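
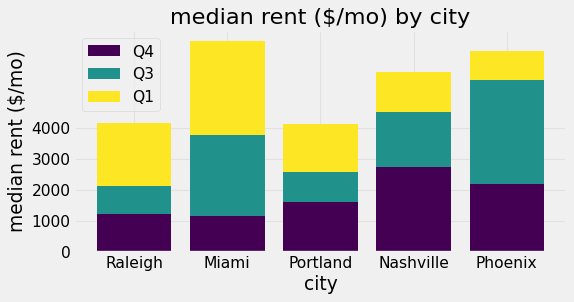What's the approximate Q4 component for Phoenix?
Q4 top ≈ 2000, bottom ≈ 0; segment ≈ 2000.

≈ 2000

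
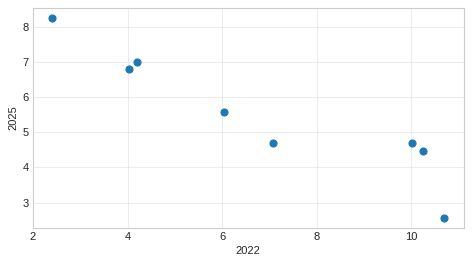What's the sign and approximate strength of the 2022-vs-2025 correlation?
Points are negatively correlated; strong (|r| ≈ 0.9).

negative, strong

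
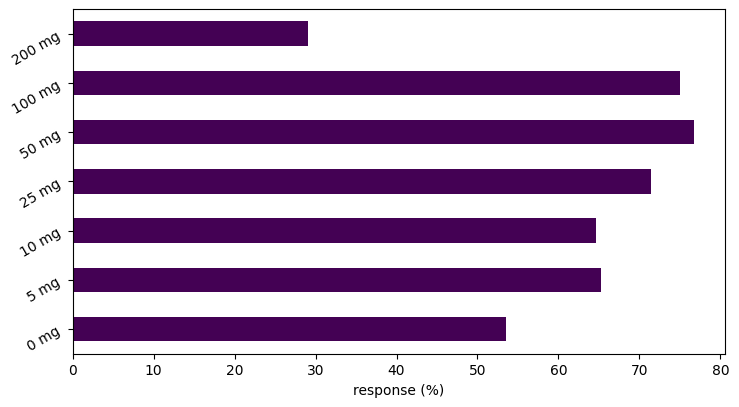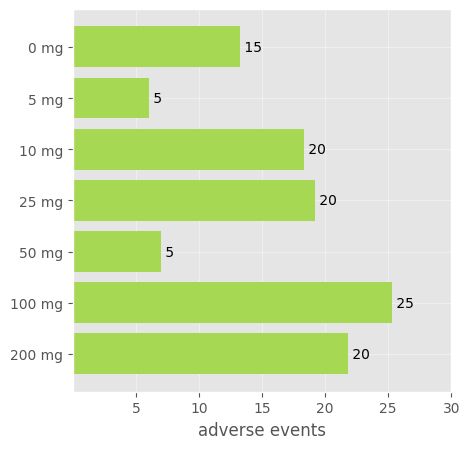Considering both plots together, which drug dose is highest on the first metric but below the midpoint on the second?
50 mg

Chart 2 median adverse events ≈ 20; below-median drug doses: 0 mg, 5 mg, 50 mg. Among those, 50 mg has the highest response (%) (≈ 80).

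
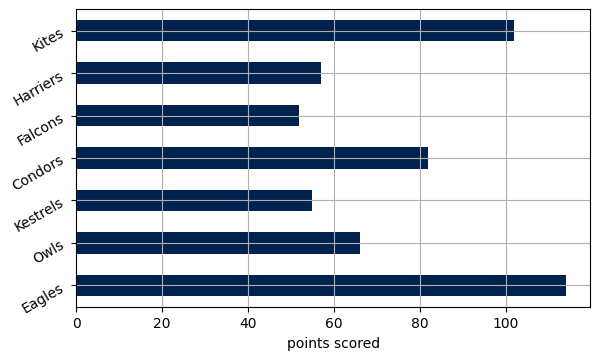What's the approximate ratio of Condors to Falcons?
≈ 1.6×

Condors ≈ 80, Falcons ≈ 50; 80/50 ≈ 1.6.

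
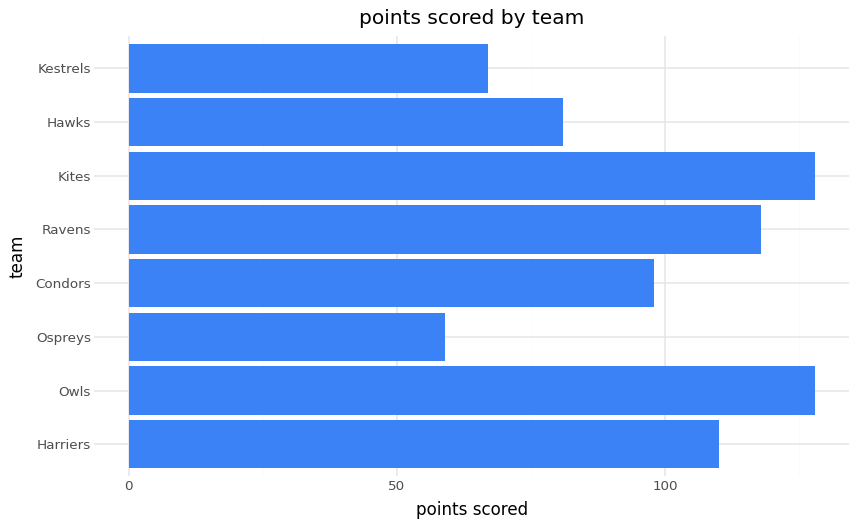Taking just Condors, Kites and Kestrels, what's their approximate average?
(100 + 120 + 60) / 3 ≈ 93.

≈ 93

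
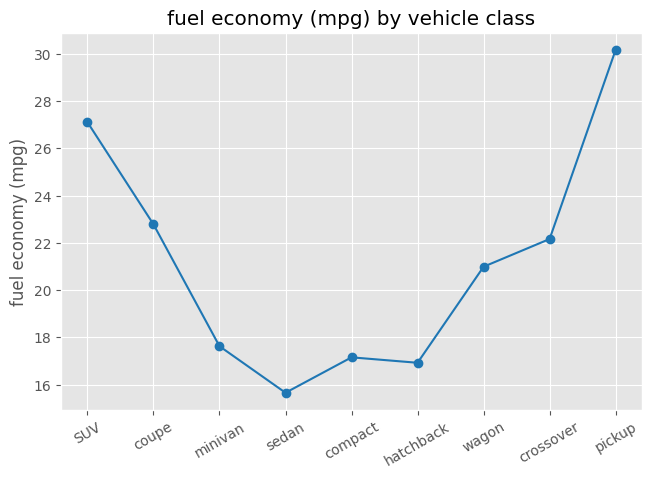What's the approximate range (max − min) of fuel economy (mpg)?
≈ 14

Max pickup ≈ 30, min sedan ≈ 16; range ≈ 14.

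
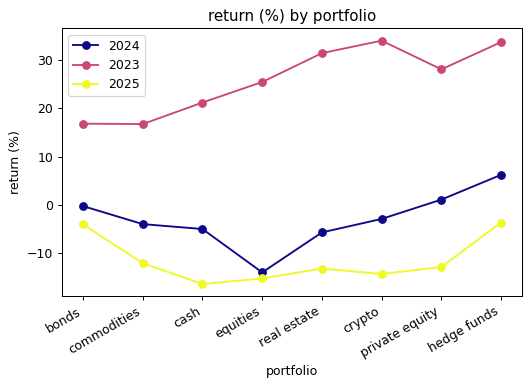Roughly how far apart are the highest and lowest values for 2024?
≈ 20

Max hedge funds ≈ 5, min equities ≈ -15; range ≈ 20.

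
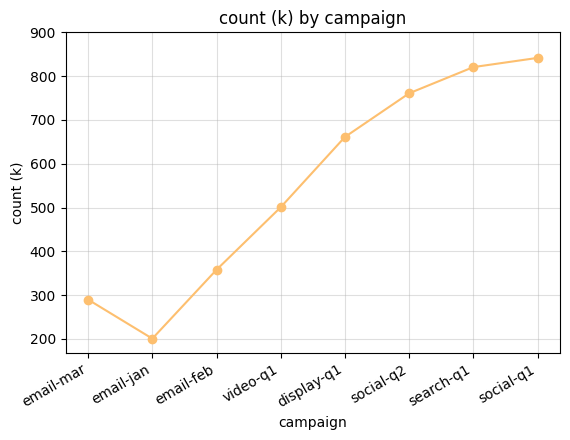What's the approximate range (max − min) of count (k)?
Max social-q1 ≈ 800, min email-jan ≈ 200; range ≈ 600.

≈ 600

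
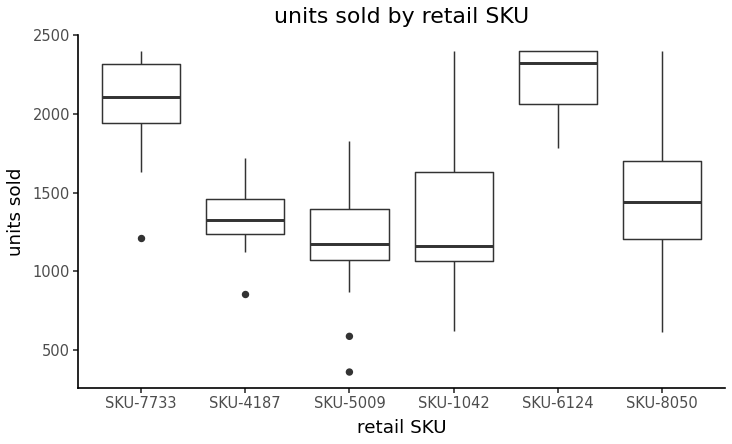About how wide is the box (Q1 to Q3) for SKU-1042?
≈ 500

Q3 ≈ 1600, Q1 ≈ 1100; IQR ≈ 500.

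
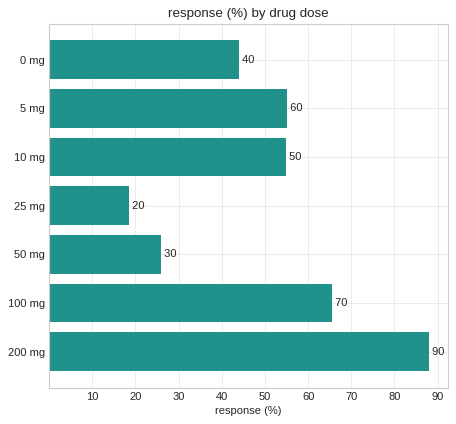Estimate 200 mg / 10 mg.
≈ 1.8×

200 mg ≈ 90, 10 mg ≈ 50; 90/50 ≈ 1.8.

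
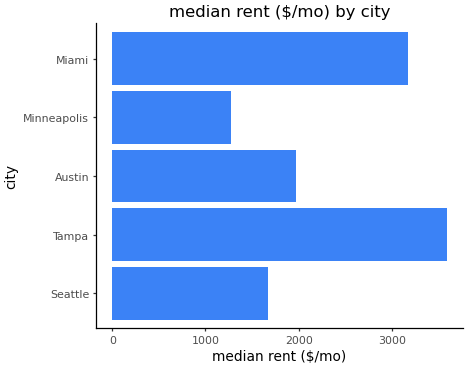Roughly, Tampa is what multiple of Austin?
Tampa ≈ 3500, Austin ≈ 2000; 3500/2000 ≈ 1.75.

≈ 1.75×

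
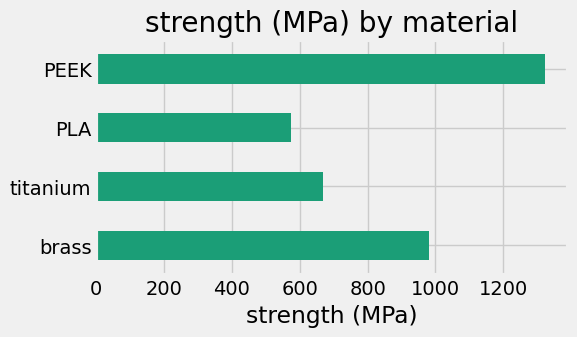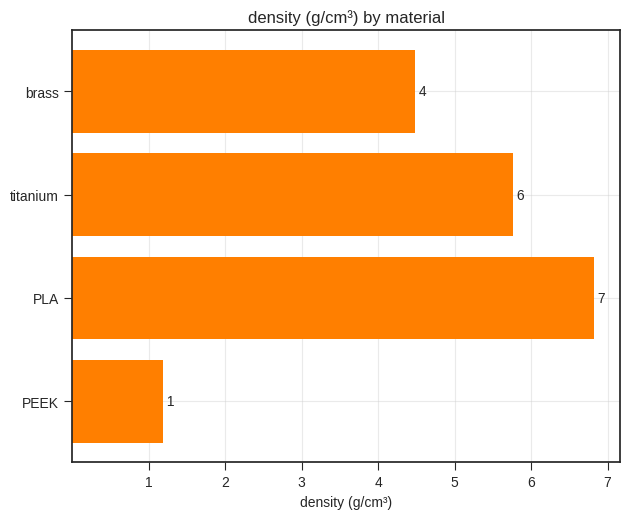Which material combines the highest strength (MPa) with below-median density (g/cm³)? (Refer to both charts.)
PEEK

Chart 2 median density (g/cm³) ≈ 5; below-median materials: brass, PEEK. Among those, PEEK has the highest strength (MPa) (≈ 1400).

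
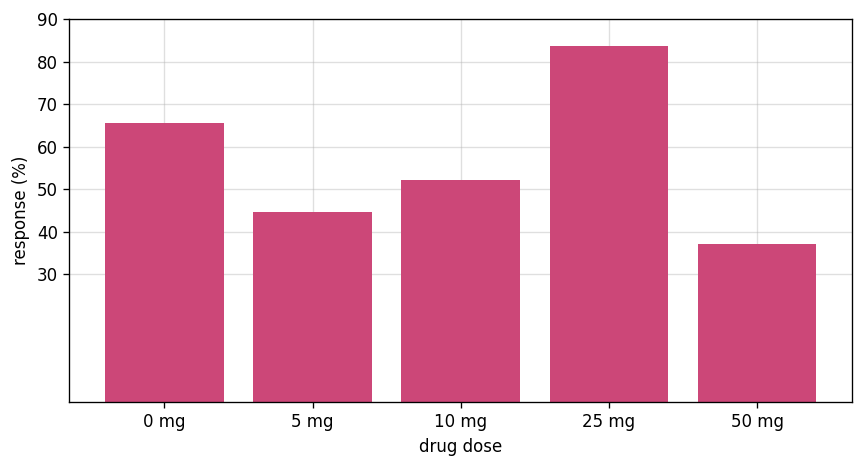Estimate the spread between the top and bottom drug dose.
≈ 40

Max 25 mg ≈ 80, min 50 mg ≈ 40; range ≈ 40.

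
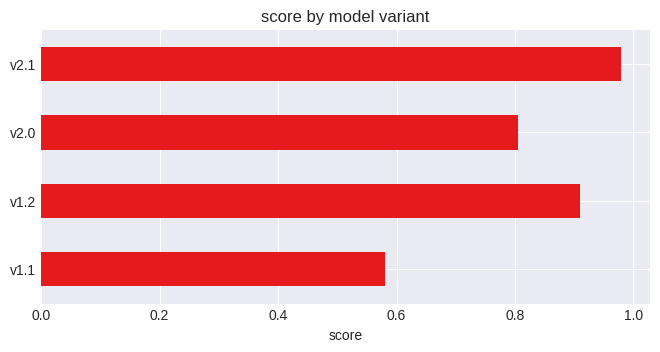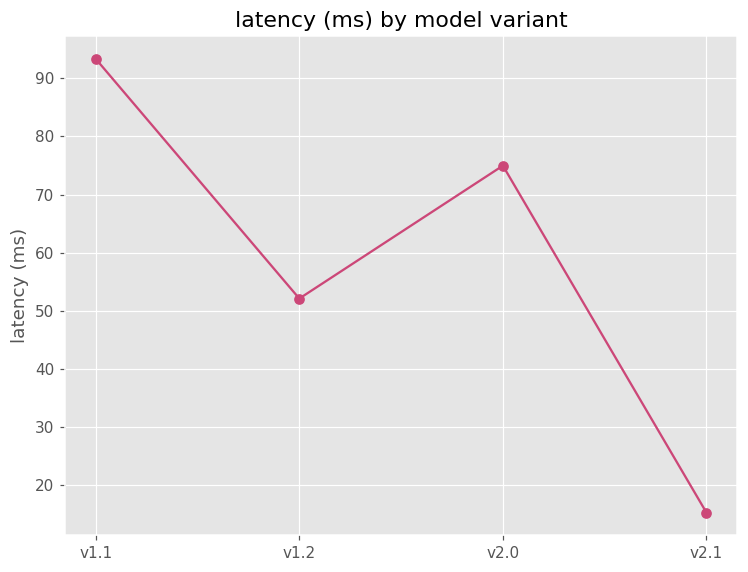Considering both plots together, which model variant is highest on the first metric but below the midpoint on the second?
Chart 2 median latency (ms) ≈ 60; below-median model variants: v1.2, v2.1. Among those, v2.1 has the highest score (≈ 1).

v2.1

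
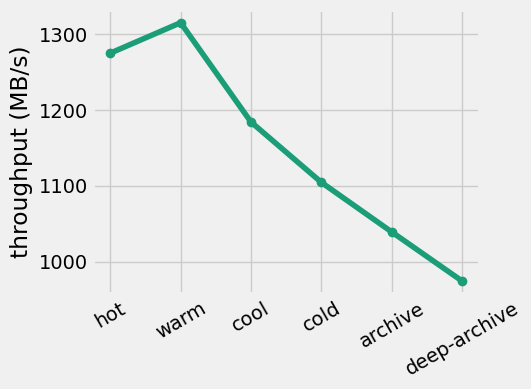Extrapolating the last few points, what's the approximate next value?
Last three: 1100, 1050, 950 → slope ≈ -75/step → next ≈ 875.

≈ 875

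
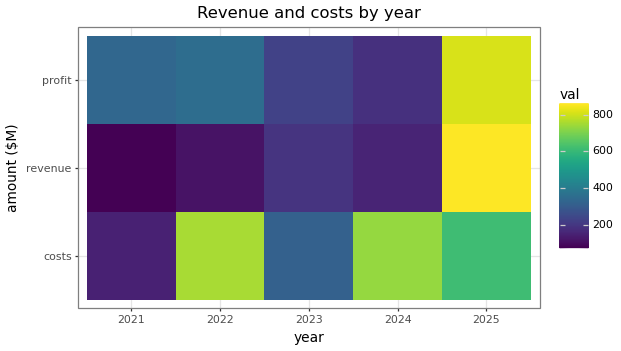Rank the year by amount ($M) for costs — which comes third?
Top 4 for costs: 2022 ≈ 800, 2024 ≈ 700, 2025 ≈ 600, 2023 ≈ 300.

2025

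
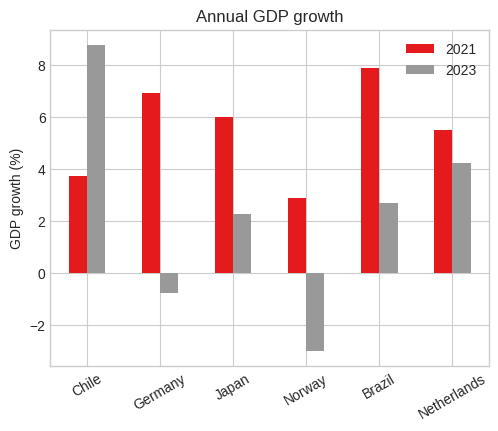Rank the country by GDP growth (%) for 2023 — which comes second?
Netherlands

Top 3 for 2023: Chile ≈ 9, Netherlands ≈ 4, Brazil ≈ 3.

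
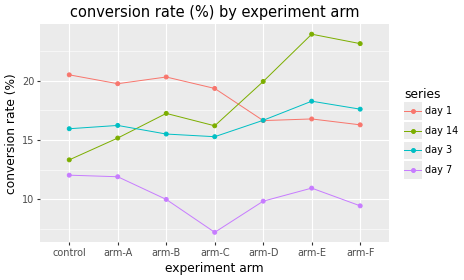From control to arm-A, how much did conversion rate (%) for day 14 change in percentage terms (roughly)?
control ≈ 14, arm-A ≈ 16; (16 − 14) / 14 ≈ +14.3%.

≈ +14.3%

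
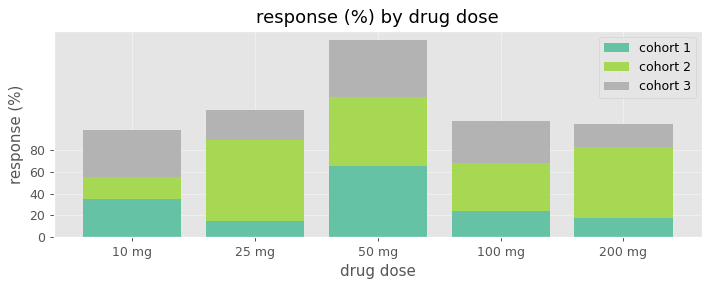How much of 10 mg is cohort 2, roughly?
cohort 2 top ≈ 60, bottom ≈ 40; segment ≈ 20.

≈ 20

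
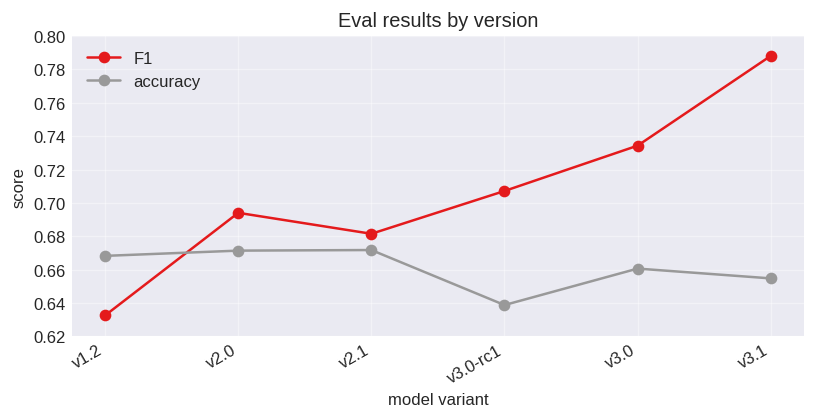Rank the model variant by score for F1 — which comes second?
v3.0

Top 3 for F1: v3.1 ≈ 0.78, v3.0 ≈ 0.74, v3.0-rc1 ≈ 0.70.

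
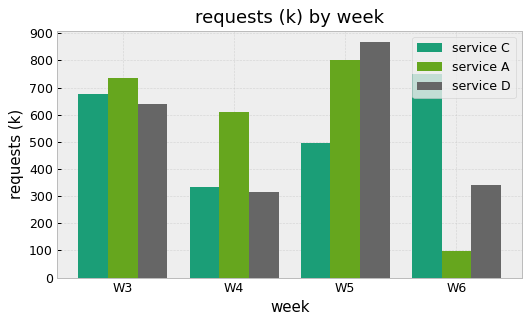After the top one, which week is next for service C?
Top 3 for service C: W6 ≈ 800, W3 ≈ 700, W5 ≈ 500.

W3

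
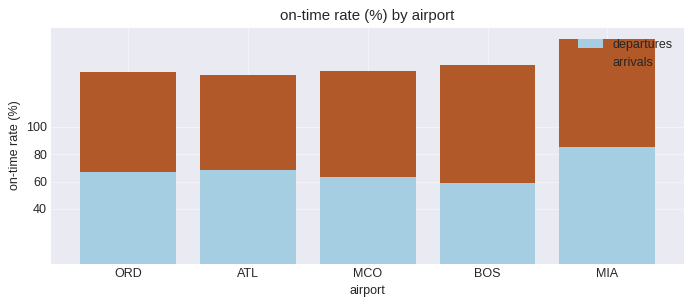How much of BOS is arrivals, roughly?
≈ 80

arrivals top ≈ 140, bottom ≈ 60; segment ≈ 80.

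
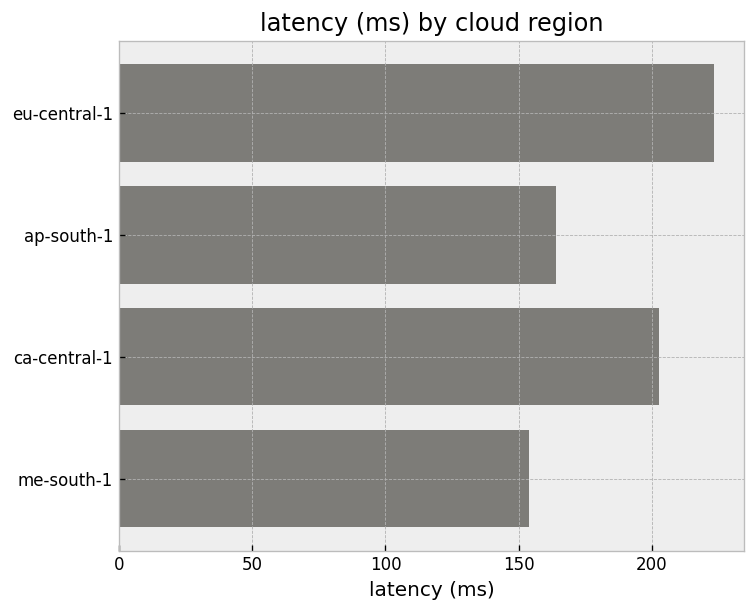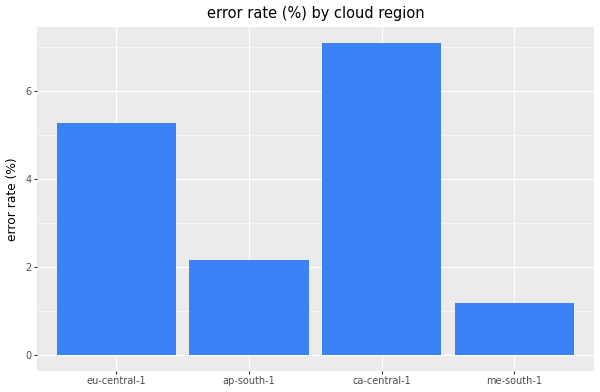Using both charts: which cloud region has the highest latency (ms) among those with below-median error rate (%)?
Chart 2 median error rate (%) ≈ 4; below-median cloud regions: ap-south-1, me-south-1. Among those, ap-south-1 has the highest latency (ms) (≈ 175).

ap-south-1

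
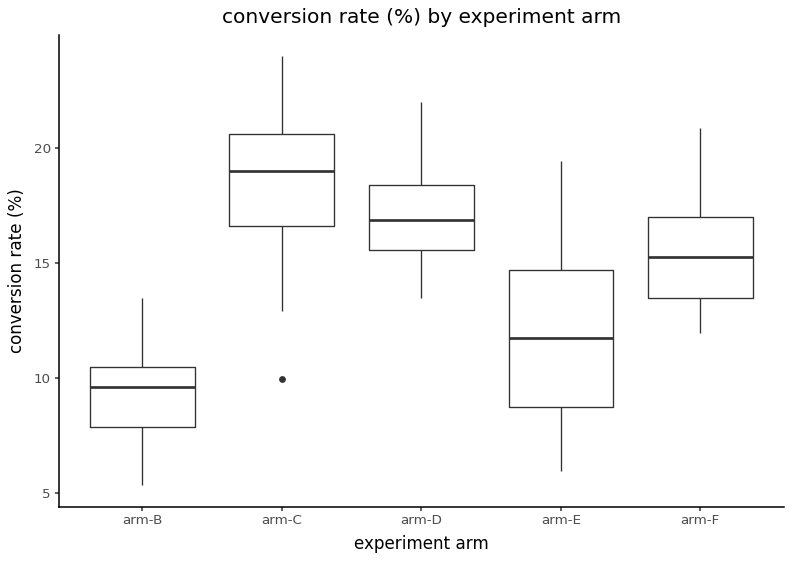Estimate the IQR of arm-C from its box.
Q3 ≈ 21, Q1 ≈ 17; IQR ≈ 4.

≈ 4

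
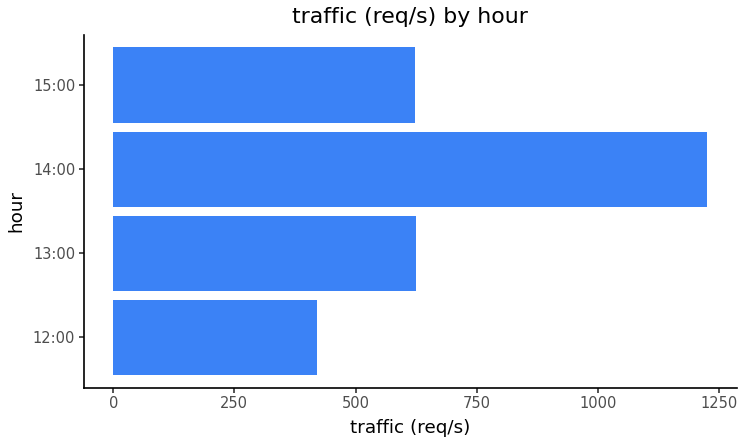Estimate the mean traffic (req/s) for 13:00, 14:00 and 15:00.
(600 + 1200 + 600) / 3 ≈ 800.

≈ 800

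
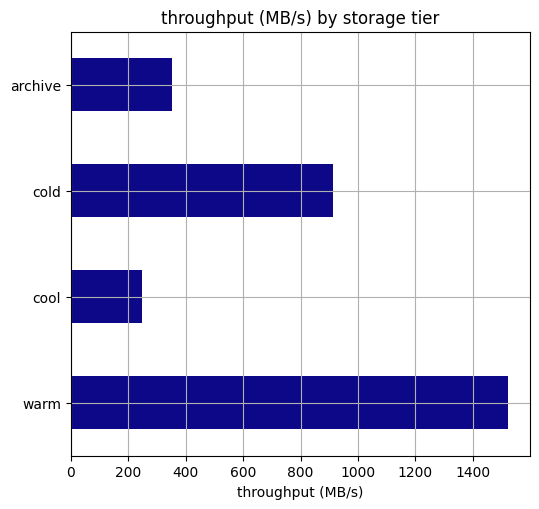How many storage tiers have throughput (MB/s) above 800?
Above 800: warm, cold.

2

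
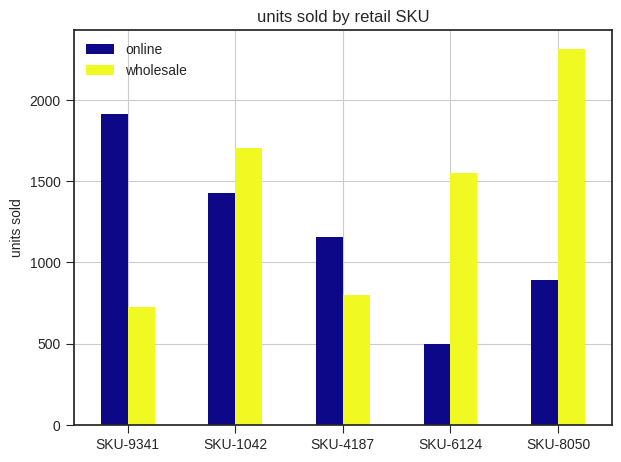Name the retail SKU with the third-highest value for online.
Top 4 for online: SKU-9341 ≈ 2000, SKU-1042 ≈ 1400, SKU-4187 ≈ 1200, SKU-8050 ≈ 800.

SKU-4187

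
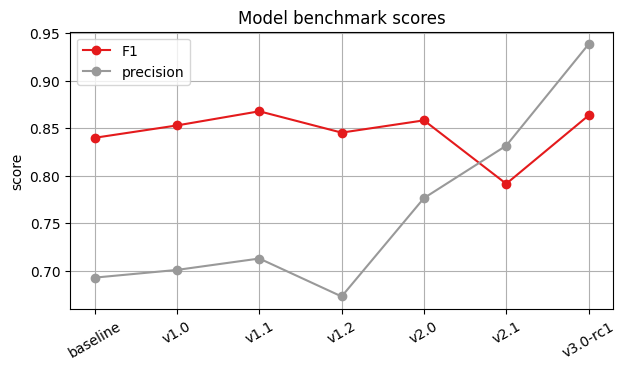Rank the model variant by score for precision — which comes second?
v2.1

Top 3 for precision: v3.0-rc1 ≈ 0.95, v2.1 ≈ 0.85, v2.0 ≈ 0.80.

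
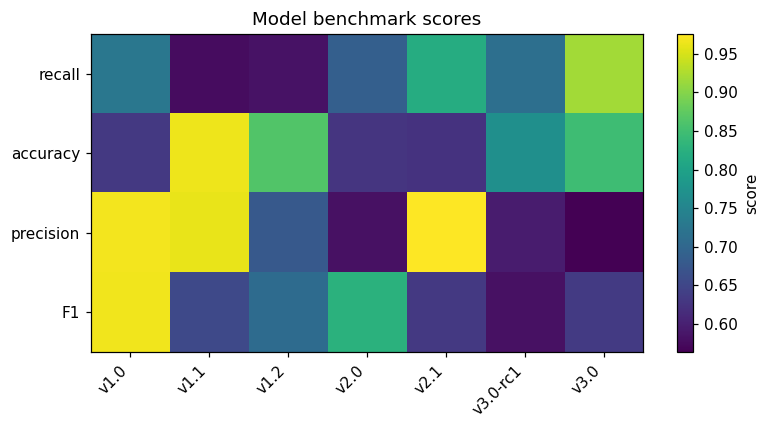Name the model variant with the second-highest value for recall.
v2.1

Top 3 for recall: v3.0 ≈ 0.90, v2.1 ≈ 0.80, v1.0 ≈ 0.75.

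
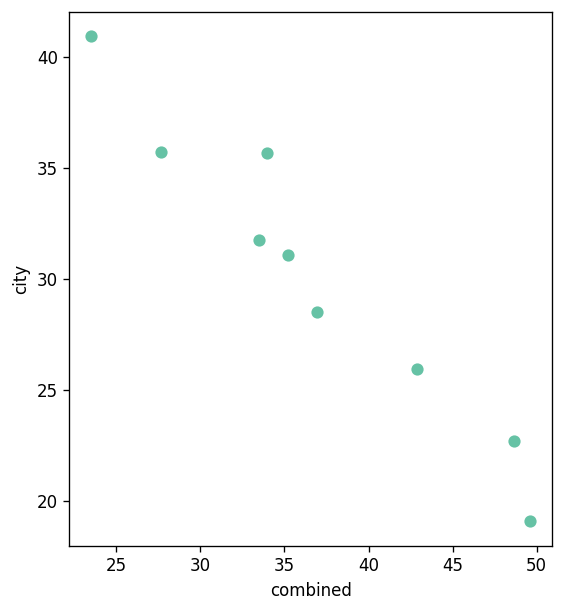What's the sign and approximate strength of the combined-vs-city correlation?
negative, strong

Points are negatively correlated; strong (|r| ≈ 1.0).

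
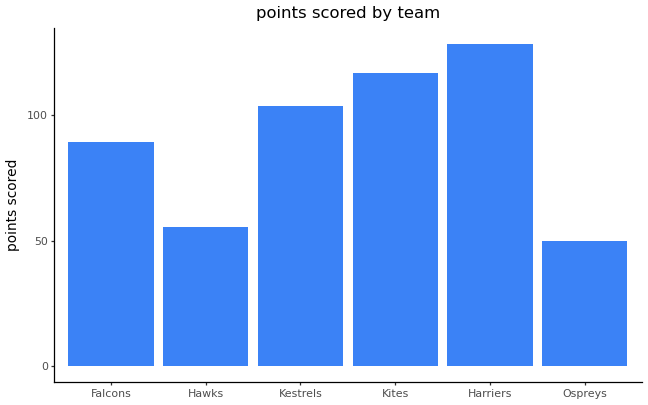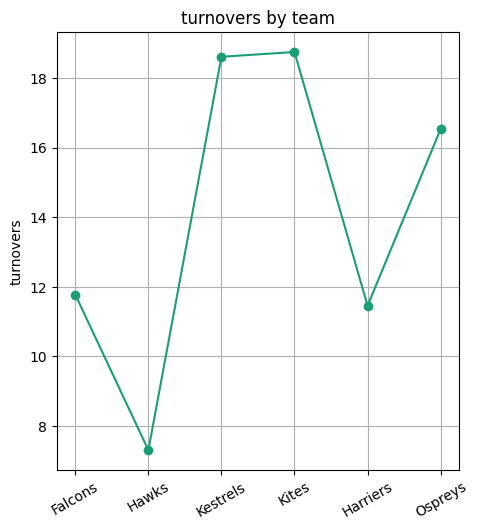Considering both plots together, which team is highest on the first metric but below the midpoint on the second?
Harriers

Chart 2 median turnovers ≈ 14; below-median teams: Falcons, Hawks, Harriers. Among those, Harriers has the highest points scored (≈ 120).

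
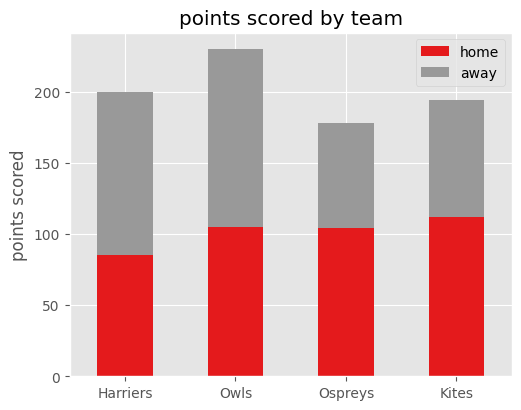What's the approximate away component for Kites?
away top ≈ 200, bottom ≈ 120; segment ≈ 80.

≈ 80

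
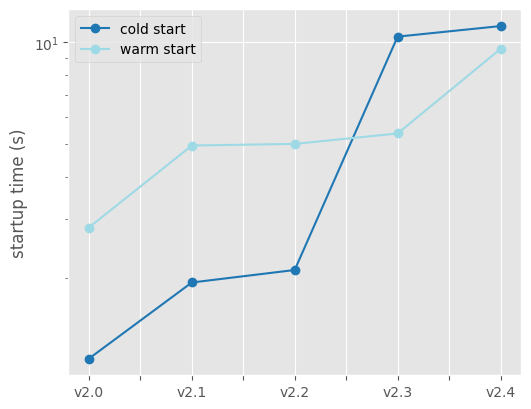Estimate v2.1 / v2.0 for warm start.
≈ 1.67×

v2.1 ≈ 5, v2.0 ≈ 3; 5/3 ≈ 1.67.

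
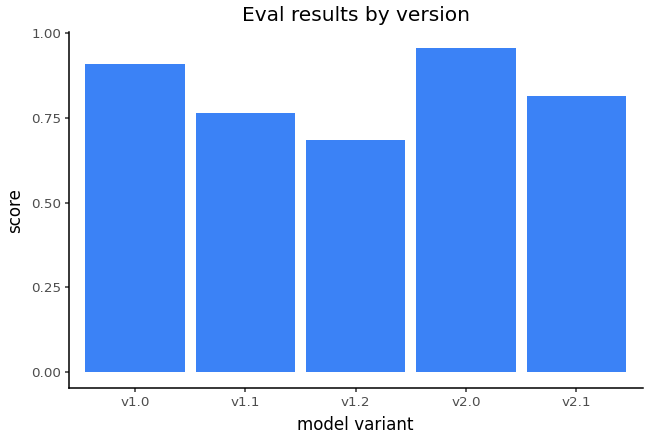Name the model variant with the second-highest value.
v1.0

Top 3: v2.0 ≈ 1.0, v1.0 ≈ 0.9, v2.1 ≈ 0.8.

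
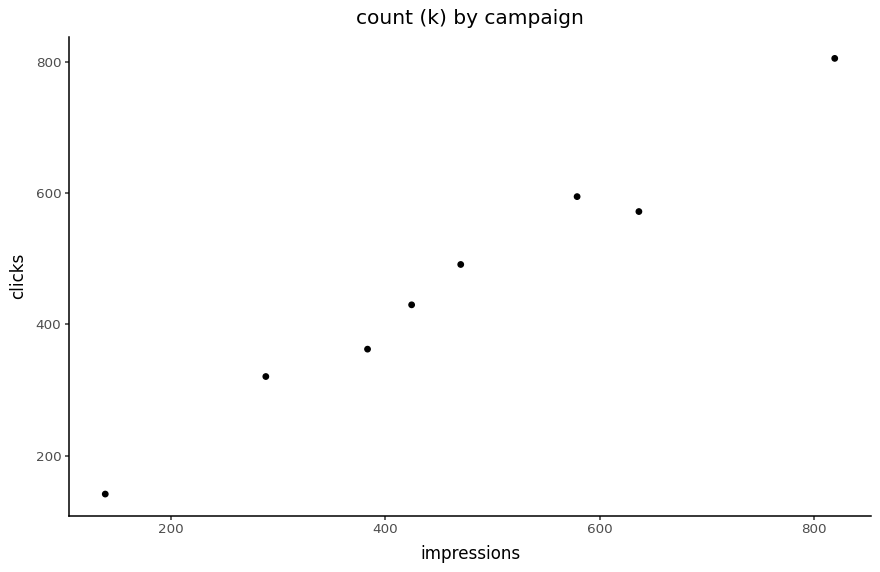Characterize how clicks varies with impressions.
Points are positively correlated; strong (|r| ≈ 1.0).

positive, strong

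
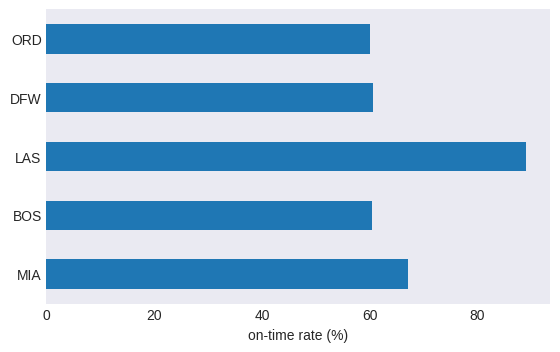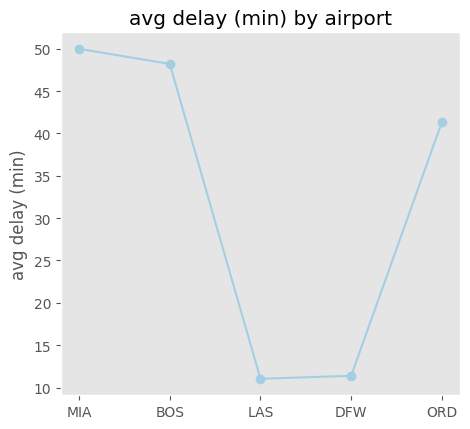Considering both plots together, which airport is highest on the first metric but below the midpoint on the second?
LAS

Chart 2 median avg delay (min) ≈ 40; below-median airports: LAS, DFW. Among those, LAS has the highest on-time rate (%) (≈ 90).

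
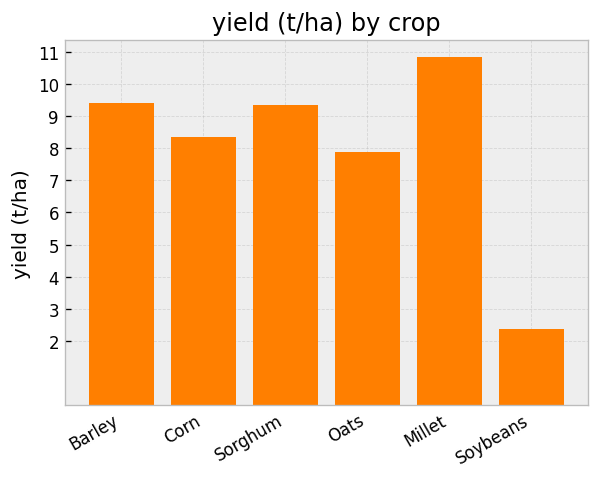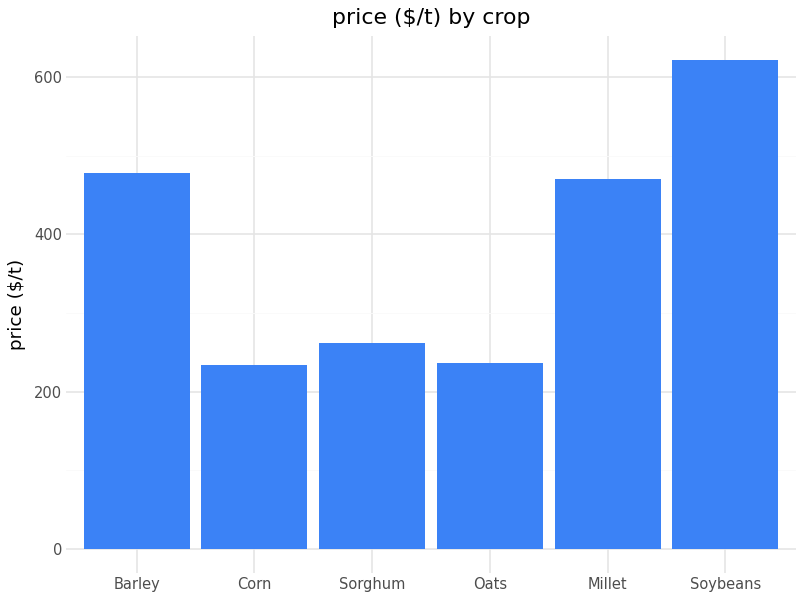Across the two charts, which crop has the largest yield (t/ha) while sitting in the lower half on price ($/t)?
Sorghum

Chart 2 median price ($/t) ≈ 400; below-median crops: Corn, Sorghum, Oats. Among those, Sorghum has the highest yield (t/ha) (≈ 9).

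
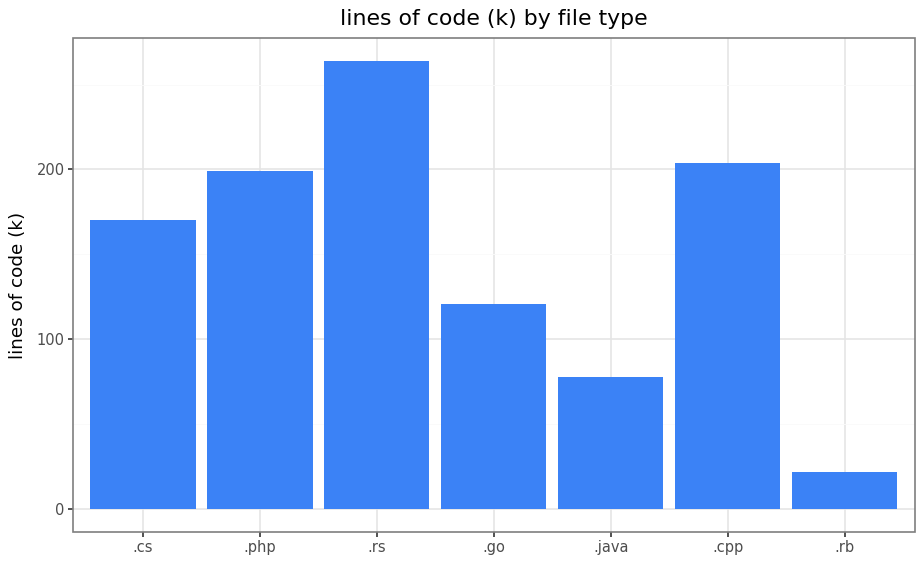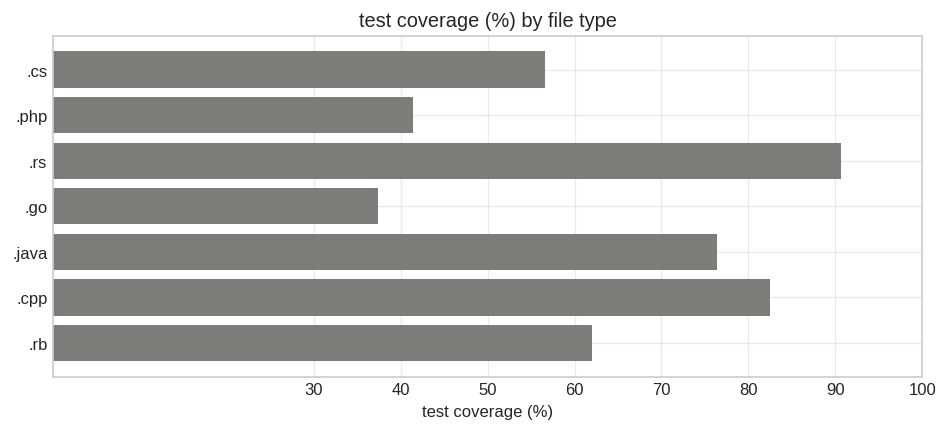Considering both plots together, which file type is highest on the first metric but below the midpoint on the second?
Chart 2 median test coverage (%) ≈ 60; below-median file types: .cs, .php, .go. Among those, .php has the highest lines of code (k) (≈ 200).

.php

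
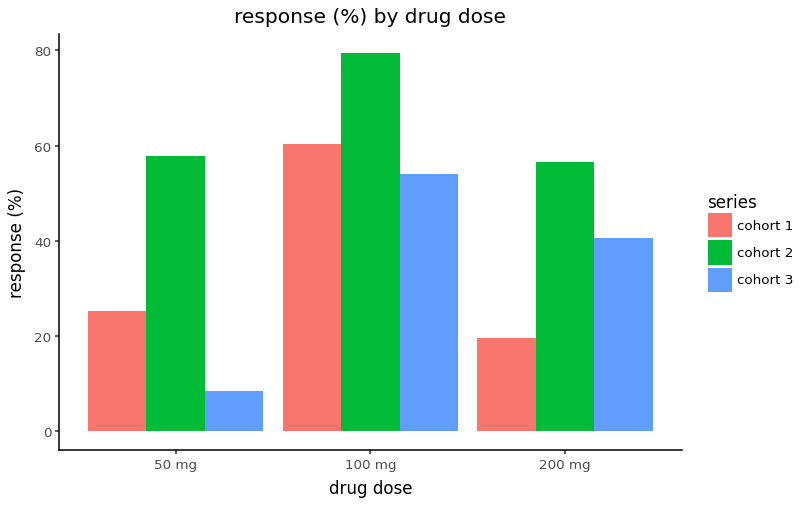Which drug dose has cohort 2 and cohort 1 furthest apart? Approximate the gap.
200 mg, ≈ 40 %

200 mg: cohort 2 ≈ 60, cohort 1 ≈ 20 → gap ≈ 40. Next-largest (50 mg) is only ≈ 30.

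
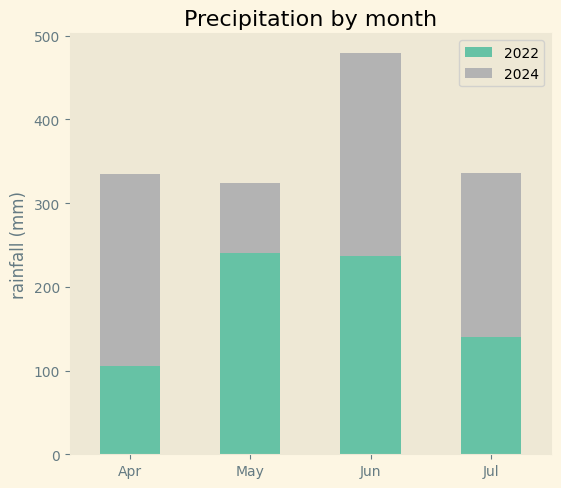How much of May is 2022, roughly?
2022 top ≈ 250, bottom ≈ 0; segment ≈ 250.

≈ 250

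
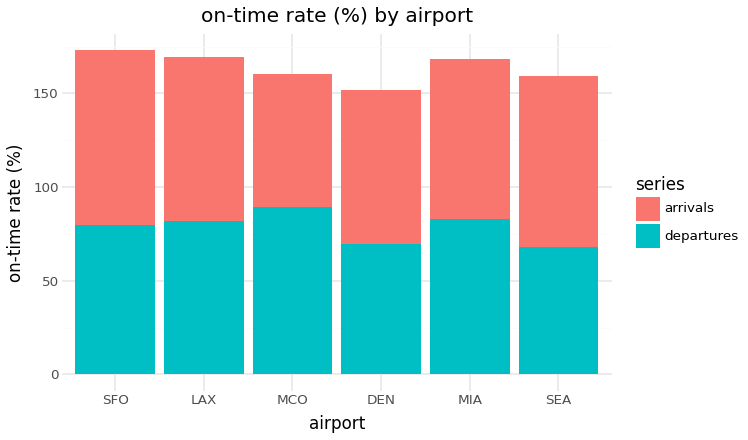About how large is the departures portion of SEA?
departures top ≈ 60, bottom ≈ 0; segment ≈ 60.

≈ 60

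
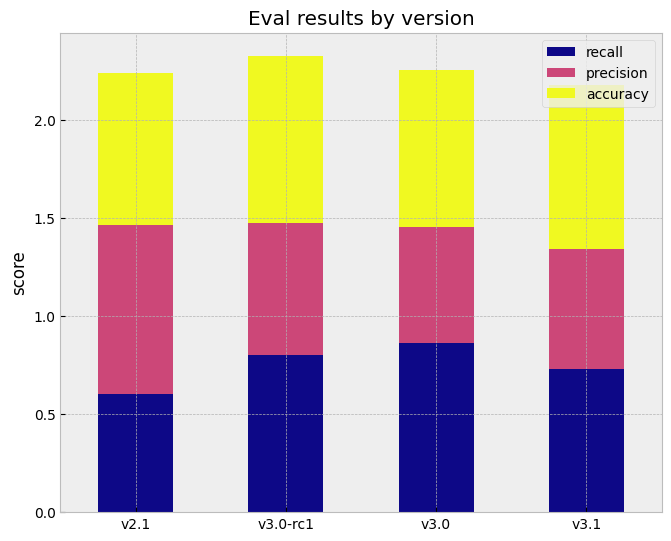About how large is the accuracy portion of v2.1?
accuracy top ≈ 2.2, bottom ≈ 1.4; segment ≈ 0.8.

≈ 0.8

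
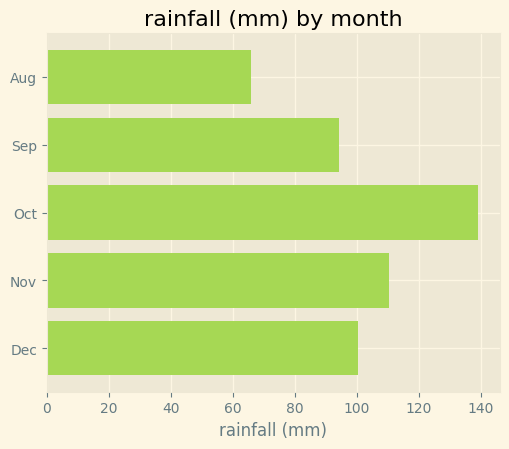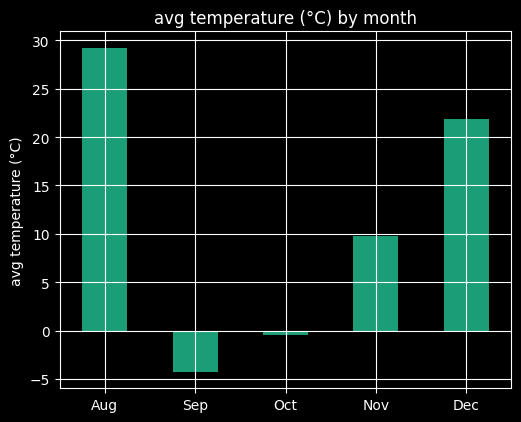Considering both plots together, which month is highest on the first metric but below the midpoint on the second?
Chart 2 median avg temperature (°C) ≈ 10; below-median months: Sep, Oct. Among those, Oct has the highest rainfall (mm) (≈ 140).

Oct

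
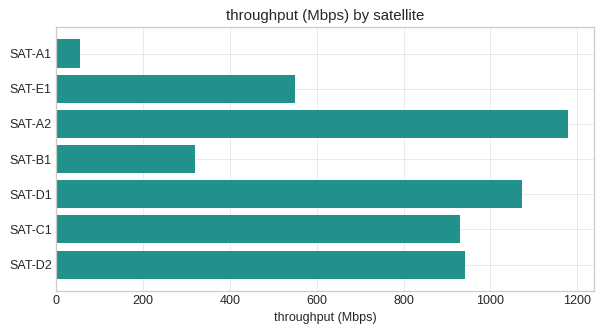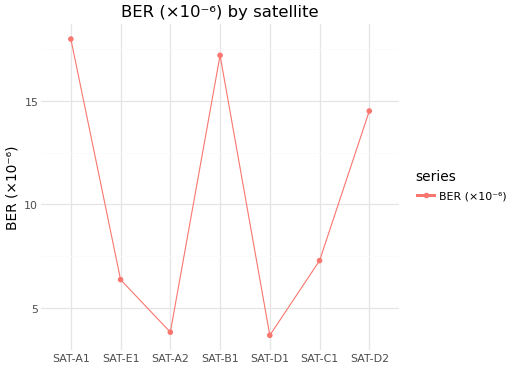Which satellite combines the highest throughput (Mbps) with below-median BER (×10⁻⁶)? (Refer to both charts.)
SAT-A2

Chart 2 median BER (×10⁻⁶) ≈ 8; below-median satellites: SAT-E1, SAT-A2, SAT-D1. Among those, SAT-A2 has the highest throughput (Mbps) (≈ 1200).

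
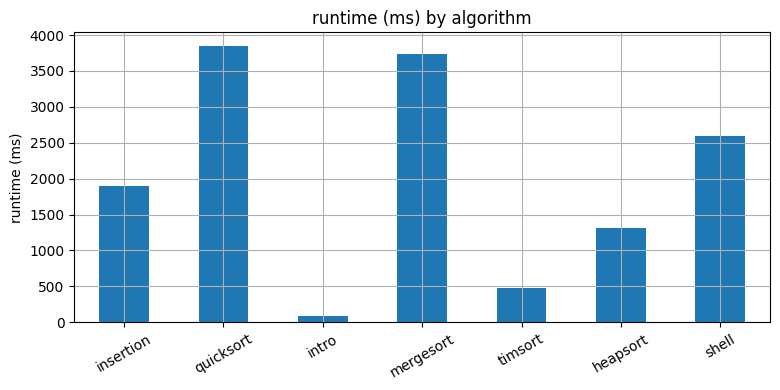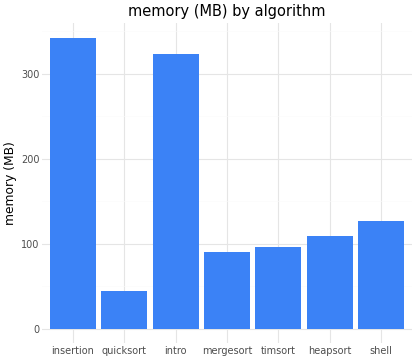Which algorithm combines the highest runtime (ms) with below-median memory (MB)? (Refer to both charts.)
quicksort

Chart 2 median memory (MB) ≈ 100; below-median algorithms: quicksort, mergesort, timsort. Among those, quicksort has the highest runtime (ms) (≈ 4000).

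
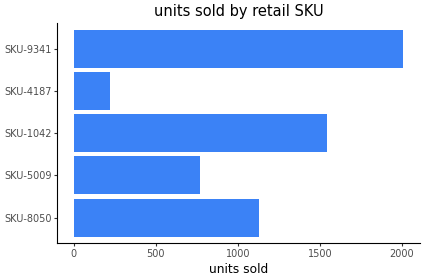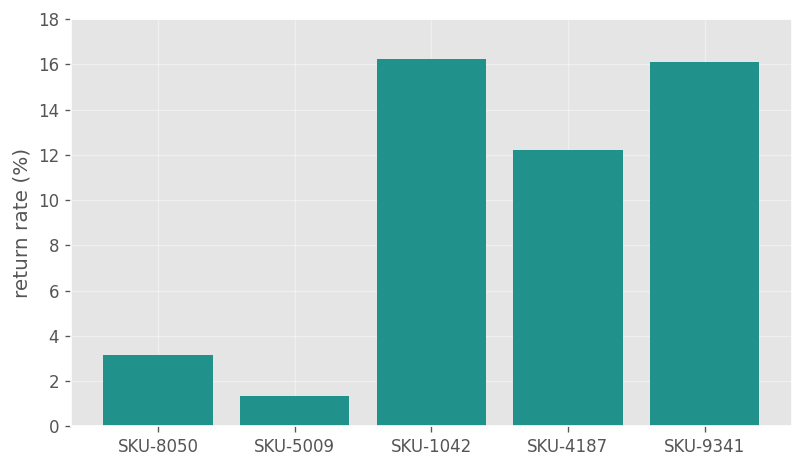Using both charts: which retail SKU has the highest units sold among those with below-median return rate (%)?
SKU-8050

Chart 2 median return rate (%) ≈ 12; below-median retail SKUs: SKU-8050, SKU-5009. Among those, SKU-8050 has the highest units sold (≈ 1200).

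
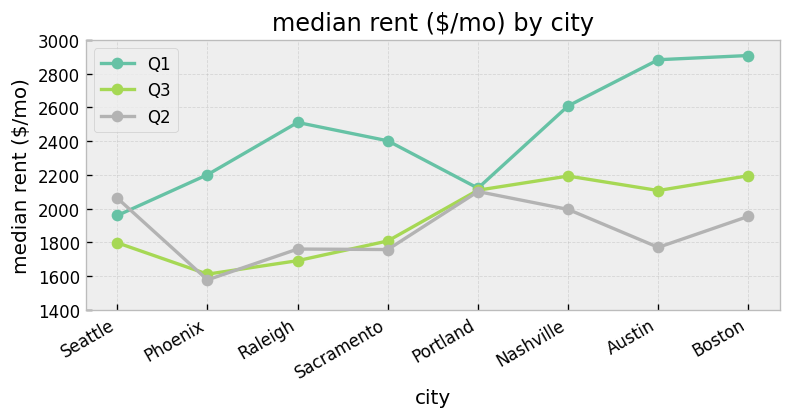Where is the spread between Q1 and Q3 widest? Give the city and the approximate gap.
Raleigh: Q1 ≈ 2600, Q3 ≈ 1600 → gap ≈ 1000. Next-largest (Austin) is only ≈ 600.

Raleigh, ≈ 1000 $/mo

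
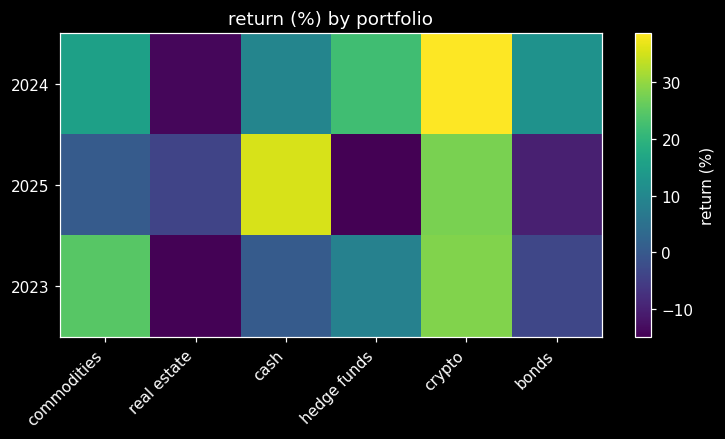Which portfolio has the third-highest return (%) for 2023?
hedge funds

Top 4 for 2023: crypto ≈ 30, commodities ≈ 25, hedge funds ≈ 10, cash ≈ 0.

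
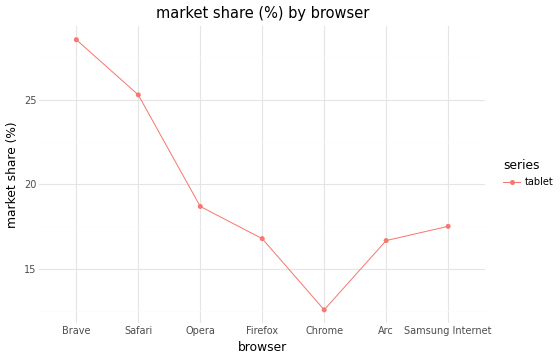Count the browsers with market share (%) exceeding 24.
Above 24: Brave, Safari.

2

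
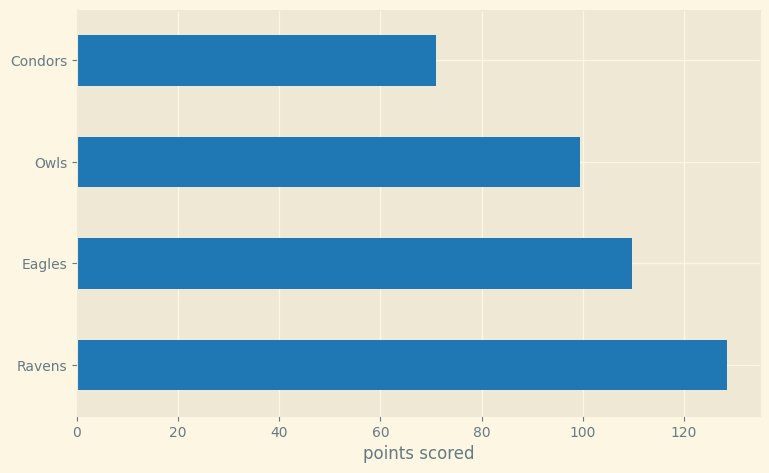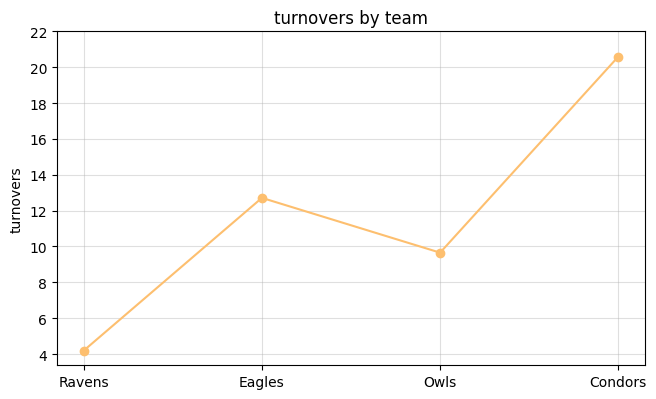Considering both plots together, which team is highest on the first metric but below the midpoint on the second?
Ravens

Chart 2 median turnovers ≈ 12; below-median teams: Ravens, Owls. Among those, Ravens has the highest points scored (≈ 120).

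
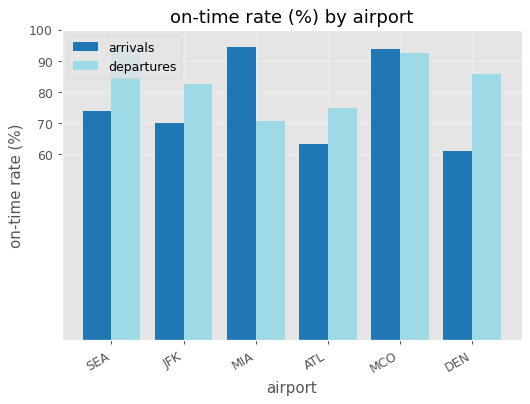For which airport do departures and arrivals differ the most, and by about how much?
DEN: departures ≈ 90, arrivals ≈ 60 → gap ≈ 30. Next-largest (MIA) is only ≈ 20.

DEN, ≈ 30 %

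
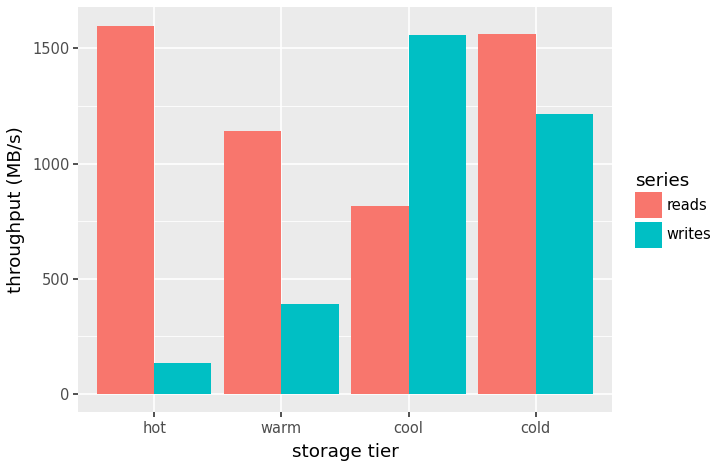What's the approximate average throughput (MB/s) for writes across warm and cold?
(400 + 1200) / 2 ≈ 800.

≈ 800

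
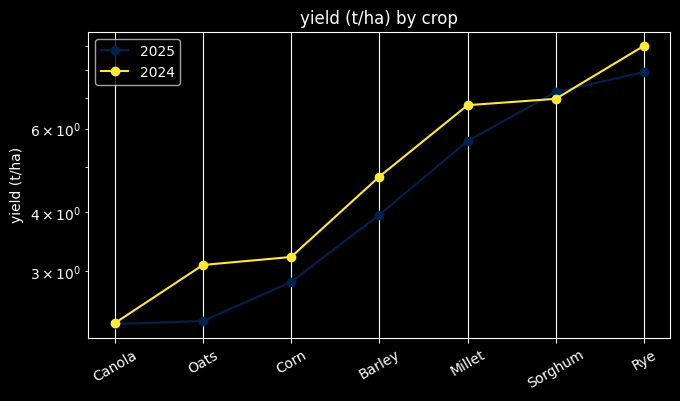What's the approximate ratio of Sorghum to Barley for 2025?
≈ 1.75×

Sorghum ≈ 7, Barley ≈ 4; 7/4 ≈ 1.75.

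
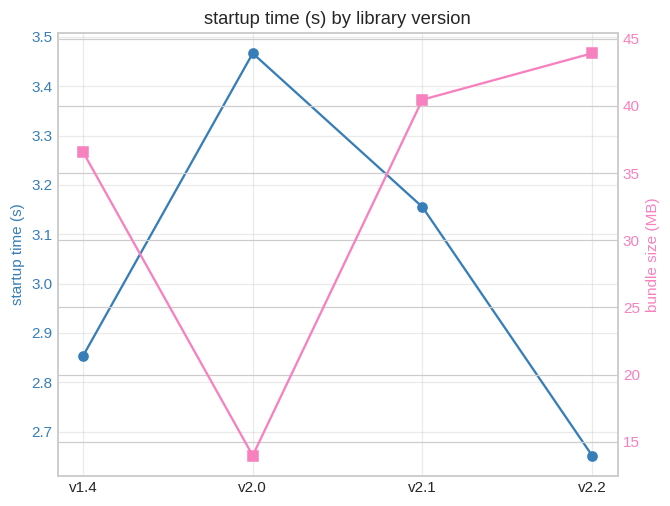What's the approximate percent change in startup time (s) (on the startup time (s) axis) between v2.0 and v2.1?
≈ -8.6%

v2.0 ≈ 3.5, v2.1 ≈ 3.2; (3.2 − 3.5) / 3.5 ≈ -8.6%.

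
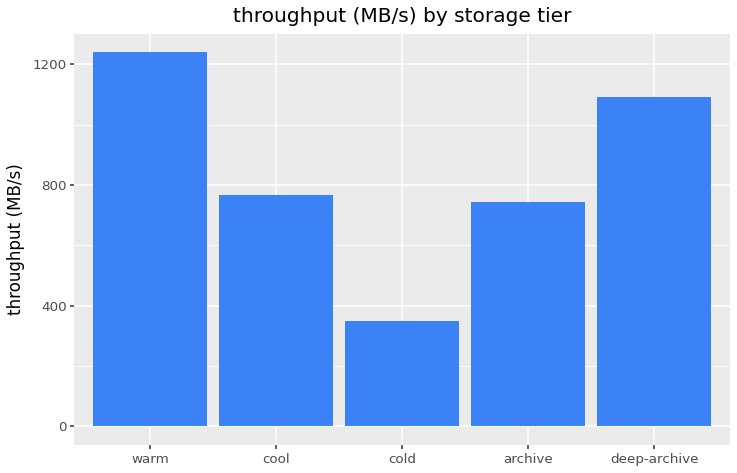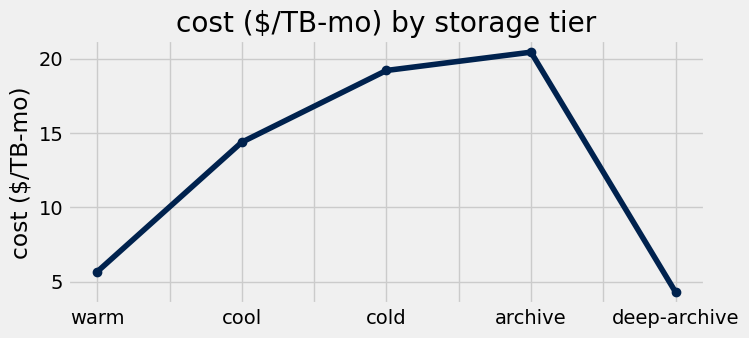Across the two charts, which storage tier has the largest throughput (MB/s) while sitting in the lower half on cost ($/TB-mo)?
Chart 2 median cost ($/TB-mo) ≈ 14; below-median storage tiers: warm, deep-archive. Among those, warm has the highest throughput (MB/s) (≈ 1200).

warm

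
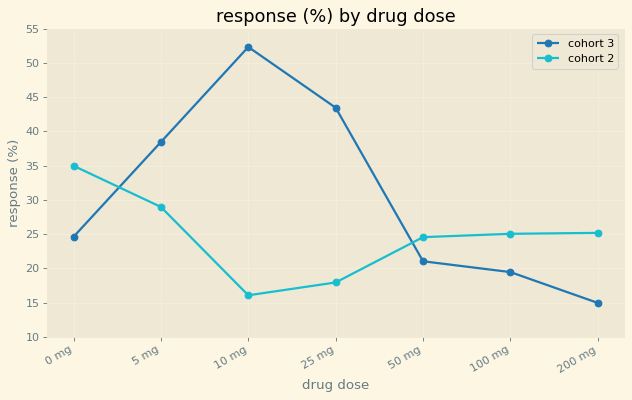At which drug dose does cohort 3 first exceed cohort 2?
5 mg

0 mg: cohort 3 ≈ 25 vs cohort 2 ≈ 35 (not yet); 5 mg: cohort 3 ≈ 40 vs cohort 2 ≈ 30 (first crossover).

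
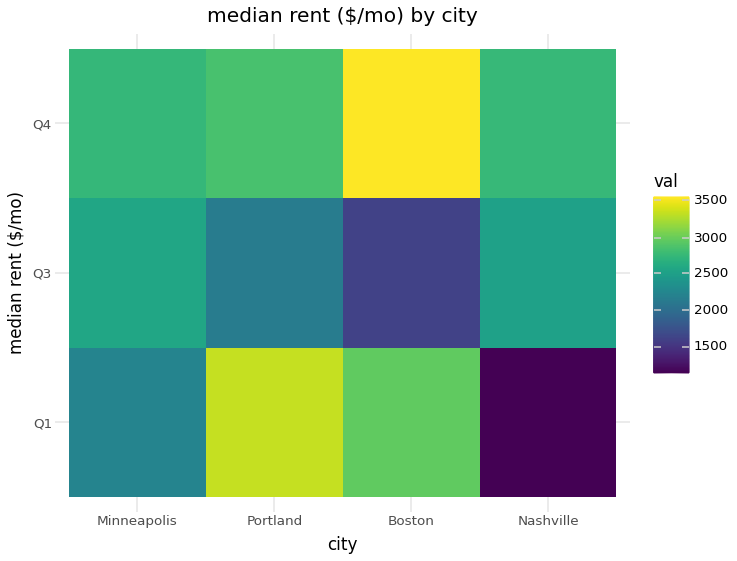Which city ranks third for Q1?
Minneapolis

Top 4 for Q1: Portland ≈ 3500, Boston ≈ 3000, Minneapolis ≈ 2000, Nashville ≈ 1000.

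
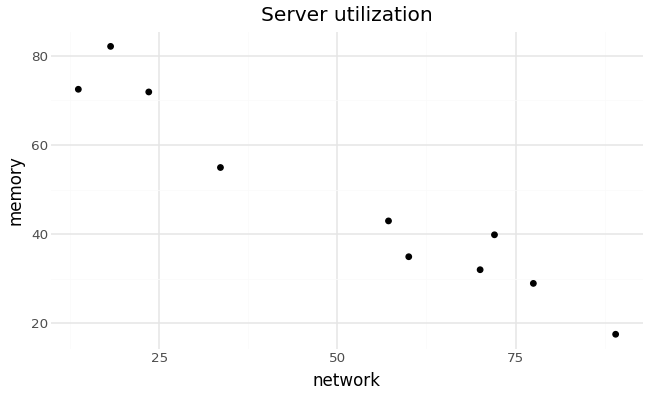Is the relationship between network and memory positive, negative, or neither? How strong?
Points are negatively correlated; strong (|r| ≈ 1.0).

negative, strong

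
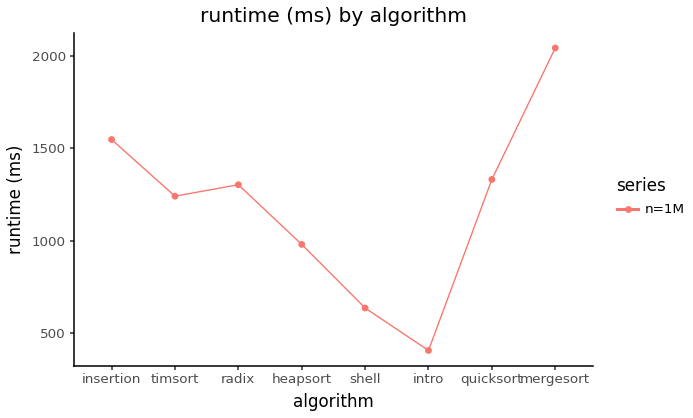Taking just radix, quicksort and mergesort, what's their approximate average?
≈ 1600

(1400 + 1400 + 2000) / 3 ≈ 1600.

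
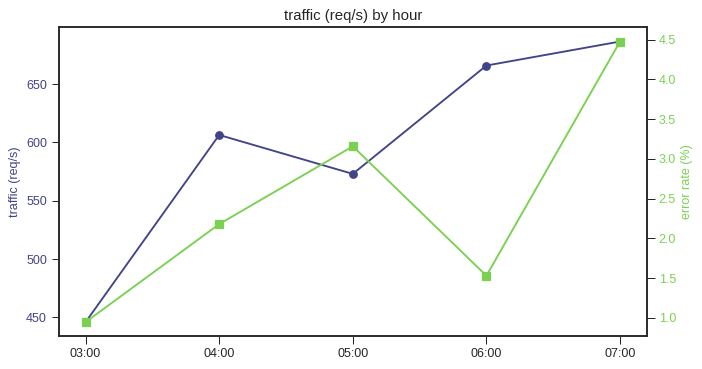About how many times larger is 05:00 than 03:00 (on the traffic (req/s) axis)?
≈ 1.28×

05:00 ≈ 575, 03:00 ≈ 450; 575/450 ≈ 1.28.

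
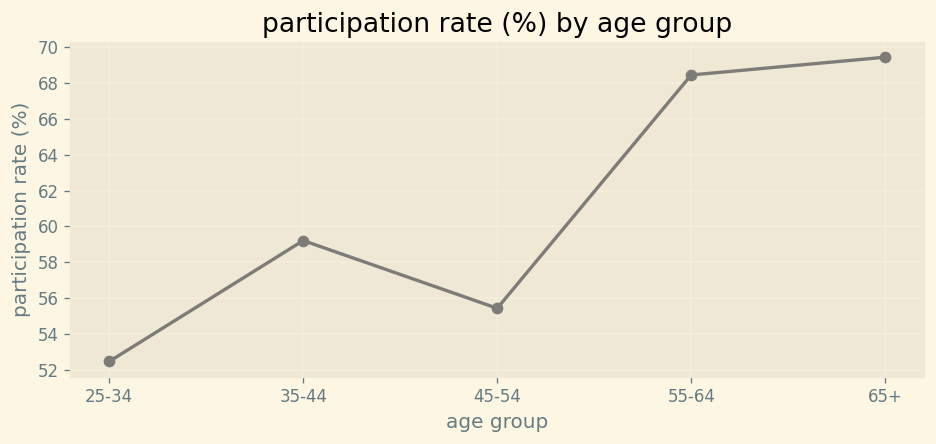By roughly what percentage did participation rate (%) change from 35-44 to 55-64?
35-44 ≈ 60, 55-64 ≈ 68; (68 − 60) / 60 ≈ +13.3%.

≈ +13.3%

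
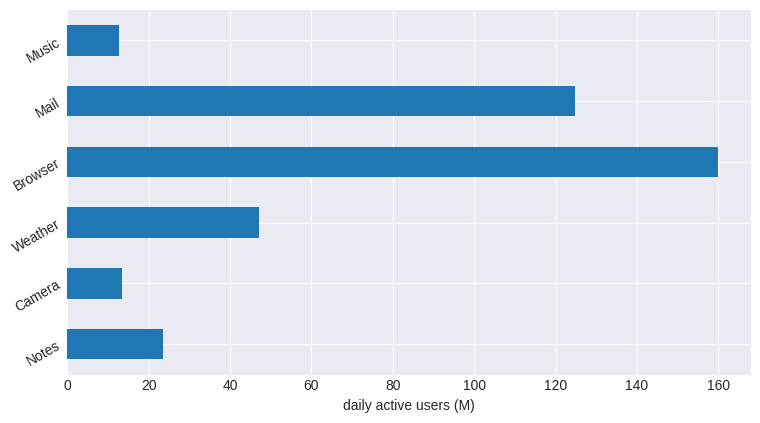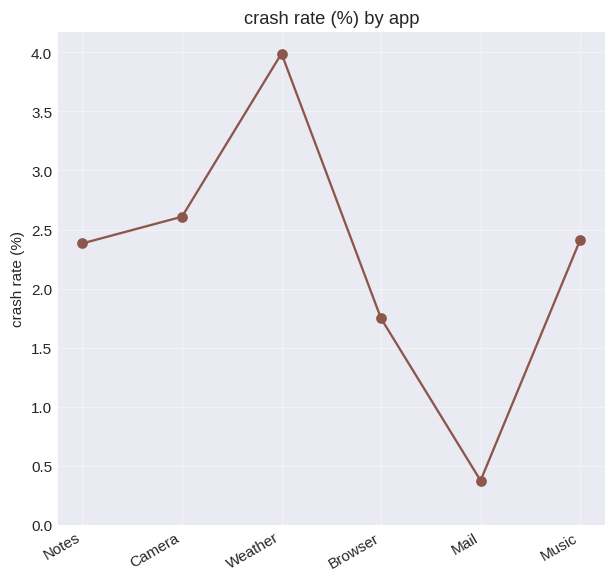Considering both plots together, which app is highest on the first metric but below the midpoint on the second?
Browser

Chart 2 median crash rate (%) ≈ 2.5; below-median apps: Notes, Browser, Mail. Among those, Browser has the highest daily active users (M) (≈ 160).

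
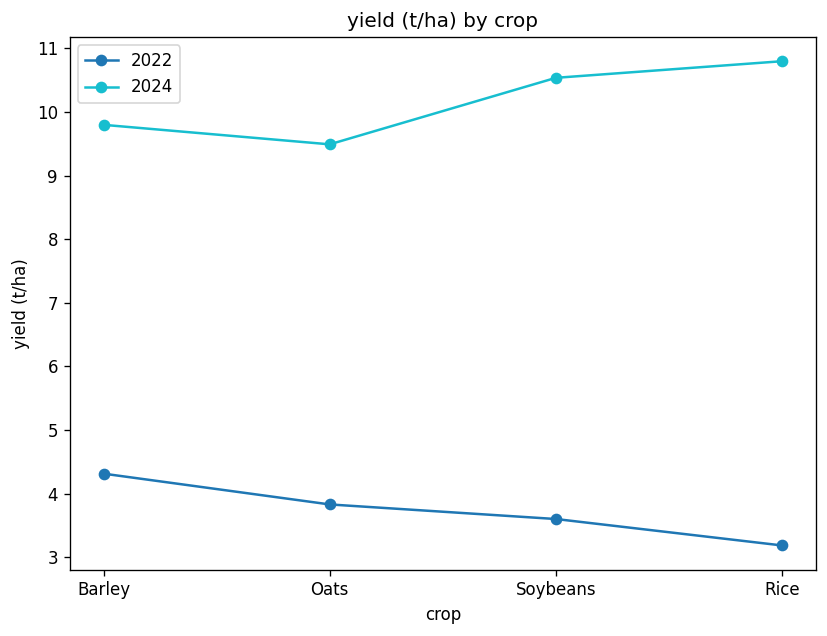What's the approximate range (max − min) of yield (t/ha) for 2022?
≈ 1

Max Barley ≈ 4, min Rice ≈ 3; range ≈ 1.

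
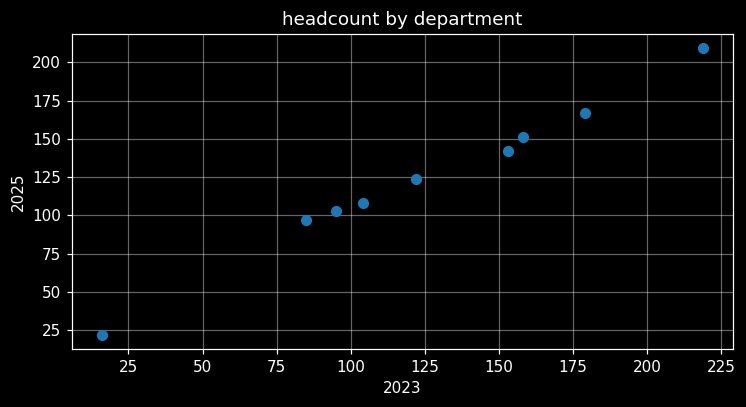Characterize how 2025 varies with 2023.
Points are positively correlated; strong (|r| ≈ 1.0).

positive, strong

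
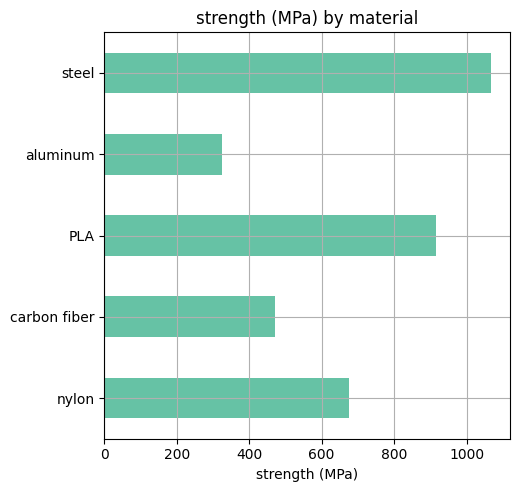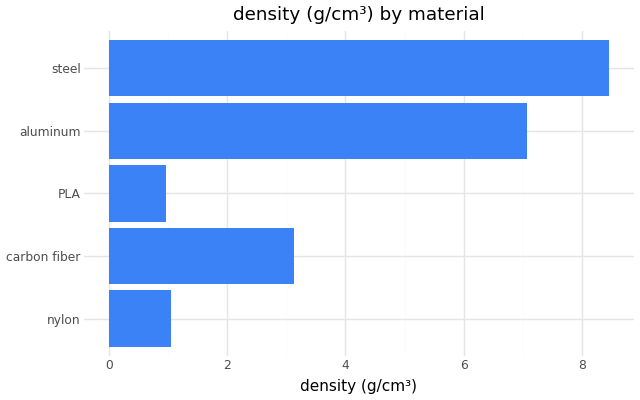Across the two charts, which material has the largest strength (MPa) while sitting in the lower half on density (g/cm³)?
PLA

Chart 2 median density (g/cm³) ≈ 3; below-median materials: nylon, PLA. Among those, PLA has the highest strength (MPa) (≈ 900).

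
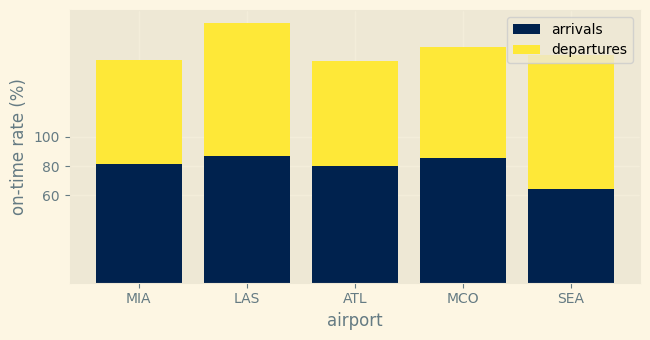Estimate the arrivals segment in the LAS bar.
≈ 80

arrivals top ≈ 80, bottom ≈ 0; segment ≈ 80.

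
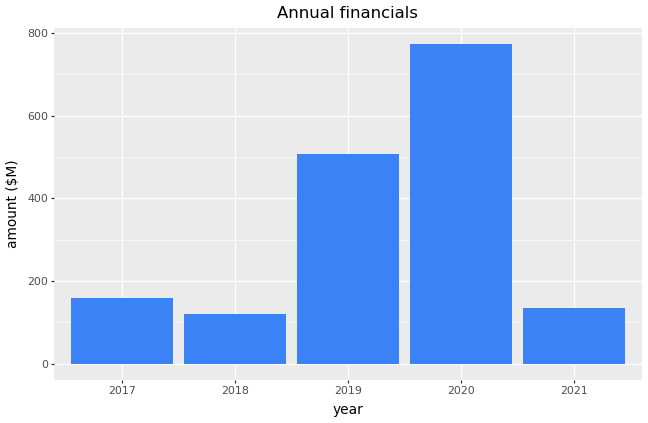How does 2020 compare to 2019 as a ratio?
≈ 1.6×

2020 ≈ 800, 2019 ≈ 500; 800/500 ≈ 1.6.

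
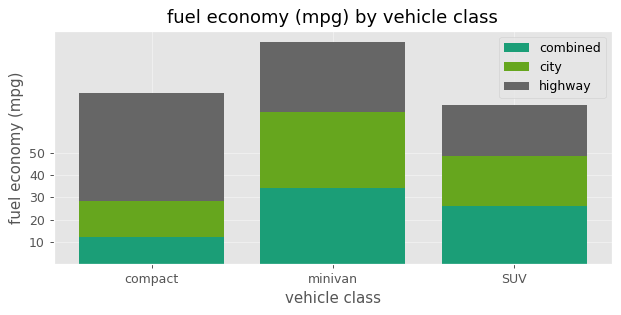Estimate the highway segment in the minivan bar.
≈ 30

highway top ≈ 100, bottom ≈ 70; segment ≈ 30.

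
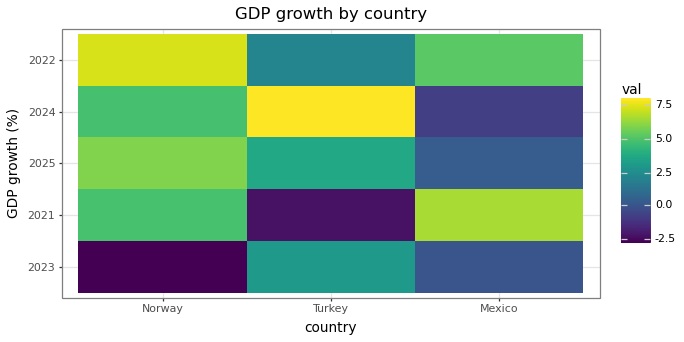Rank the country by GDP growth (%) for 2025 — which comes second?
Top 3 for 2025: Norway ≈ 6, Turkey ≈ 4, Mexico ≈ 0.

Turkey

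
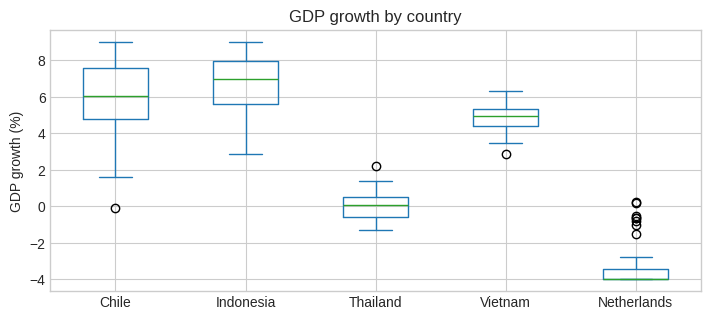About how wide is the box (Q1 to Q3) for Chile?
Q3 ≈ 8, Q1 ≈ 5; IQR ≈ 3.

≈ 3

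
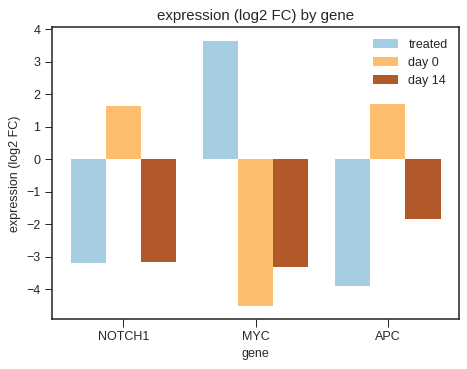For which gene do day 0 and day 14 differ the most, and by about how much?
NOTCH1: day 0 ≈ 2, day 14 ≈ -3 → gap ≈ 5. Next-largest (APC) is only ≈ 4.

NOTCH1, ≈ 5 log2 FC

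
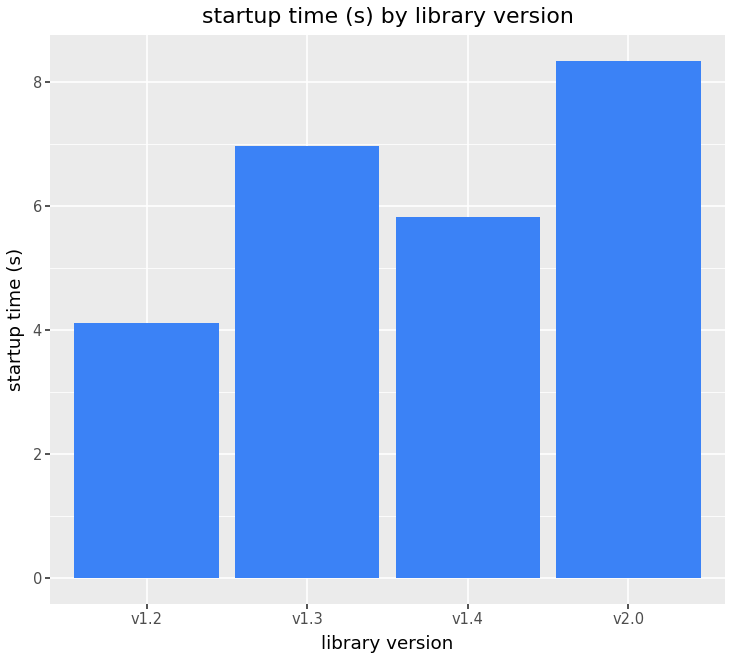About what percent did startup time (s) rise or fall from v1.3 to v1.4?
≈ -14.3%

v1.3 ≈ 7, v1.4 ≈ 6; (6 − 7) / 7 ≈ -14.3%.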